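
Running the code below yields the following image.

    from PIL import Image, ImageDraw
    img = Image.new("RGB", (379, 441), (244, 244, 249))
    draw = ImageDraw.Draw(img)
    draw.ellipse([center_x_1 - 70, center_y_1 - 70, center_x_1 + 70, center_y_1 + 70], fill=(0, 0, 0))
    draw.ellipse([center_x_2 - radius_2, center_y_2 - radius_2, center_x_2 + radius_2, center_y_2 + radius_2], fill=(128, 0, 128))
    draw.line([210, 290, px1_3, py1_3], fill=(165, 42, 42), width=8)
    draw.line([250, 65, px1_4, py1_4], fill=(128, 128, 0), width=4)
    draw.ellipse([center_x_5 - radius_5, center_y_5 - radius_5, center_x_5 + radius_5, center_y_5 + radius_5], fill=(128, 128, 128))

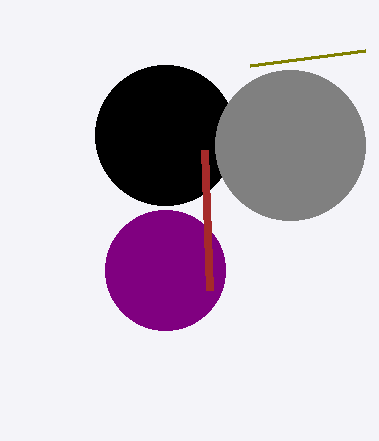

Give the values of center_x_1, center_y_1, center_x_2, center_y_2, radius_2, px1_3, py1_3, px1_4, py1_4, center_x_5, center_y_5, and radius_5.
center_x_1 = 165, center_y_1 = 135, center_x_2 = 165, center_y_2 = 270, radius_2 = 60, px1_3 = 205, py1_3 = 150, px1_4 = 365, py1_4 = 50, center_x_5 = 290, center_y_5 = 145, radius_5 = 75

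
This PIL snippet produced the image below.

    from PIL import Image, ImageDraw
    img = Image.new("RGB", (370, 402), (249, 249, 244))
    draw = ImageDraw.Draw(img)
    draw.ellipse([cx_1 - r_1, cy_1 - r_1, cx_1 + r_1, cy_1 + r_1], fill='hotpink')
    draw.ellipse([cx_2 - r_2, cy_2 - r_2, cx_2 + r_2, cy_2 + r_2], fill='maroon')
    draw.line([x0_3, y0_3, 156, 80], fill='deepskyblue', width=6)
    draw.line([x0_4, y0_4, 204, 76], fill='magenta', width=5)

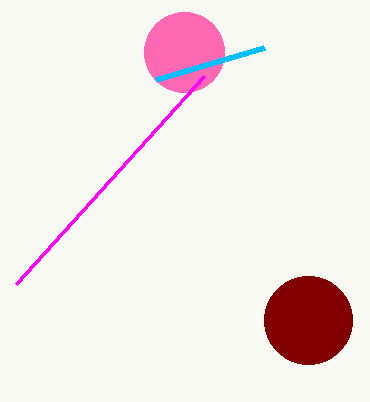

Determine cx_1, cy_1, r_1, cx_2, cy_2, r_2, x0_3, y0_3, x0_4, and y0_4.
cx_1 = 184; cy_1 = 52; r_1 = 40; cx_2 = 308; cy_2 = 320; r_2 = 44; x0_3 = 264; y0_3 = 48; x0_4 = 16; y0_4 = 284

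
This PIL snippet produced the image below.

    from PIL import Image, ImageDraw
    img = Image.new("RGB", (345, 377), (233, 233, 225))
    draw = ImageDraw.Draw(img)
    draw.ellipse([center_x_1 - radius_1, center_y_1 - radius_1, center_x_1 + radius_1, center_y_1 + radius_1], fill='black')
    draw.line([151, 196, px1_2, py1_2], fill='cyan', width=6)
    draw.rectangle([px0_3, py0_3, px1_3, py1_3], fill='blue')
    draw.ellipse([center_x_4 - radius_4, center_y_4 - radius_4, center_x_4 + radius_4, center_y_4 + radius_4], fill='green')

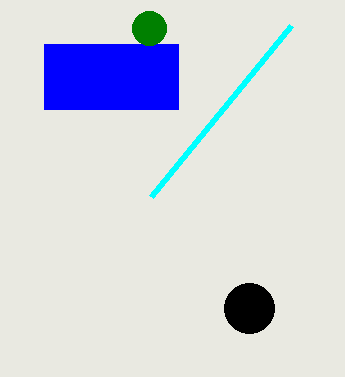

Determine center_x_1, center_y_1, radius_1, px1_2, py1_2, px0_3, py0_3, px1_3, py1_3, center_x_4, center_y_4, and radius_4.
center_x_1 = 249
center_y_1 = 308
radius_1 = 25
px1_2 = 291
py1_2 = 25
px0_3 = 44
py0_3 = 44
px1_3 = 178
py1_3 = 109
center_x_4 = 149
center_y_4 = 28
radius_4 = 17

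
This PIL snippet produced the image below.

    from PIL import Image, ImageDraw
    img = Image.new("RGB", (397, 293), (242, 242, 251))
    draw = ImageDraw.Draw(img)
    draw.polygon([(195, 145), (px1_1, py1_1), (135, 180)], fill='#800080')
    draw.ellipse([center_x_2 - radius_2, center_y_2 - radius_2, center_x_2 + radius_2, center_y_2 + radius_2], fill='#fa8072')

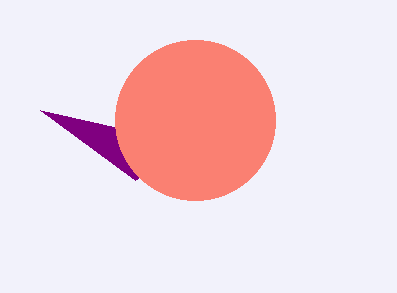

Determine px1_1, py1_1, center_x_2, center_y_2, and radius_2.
px1_1 = 40
py1_1 = 110
center_x_2 = 195
center_y_2 = 120
radius_2 = 80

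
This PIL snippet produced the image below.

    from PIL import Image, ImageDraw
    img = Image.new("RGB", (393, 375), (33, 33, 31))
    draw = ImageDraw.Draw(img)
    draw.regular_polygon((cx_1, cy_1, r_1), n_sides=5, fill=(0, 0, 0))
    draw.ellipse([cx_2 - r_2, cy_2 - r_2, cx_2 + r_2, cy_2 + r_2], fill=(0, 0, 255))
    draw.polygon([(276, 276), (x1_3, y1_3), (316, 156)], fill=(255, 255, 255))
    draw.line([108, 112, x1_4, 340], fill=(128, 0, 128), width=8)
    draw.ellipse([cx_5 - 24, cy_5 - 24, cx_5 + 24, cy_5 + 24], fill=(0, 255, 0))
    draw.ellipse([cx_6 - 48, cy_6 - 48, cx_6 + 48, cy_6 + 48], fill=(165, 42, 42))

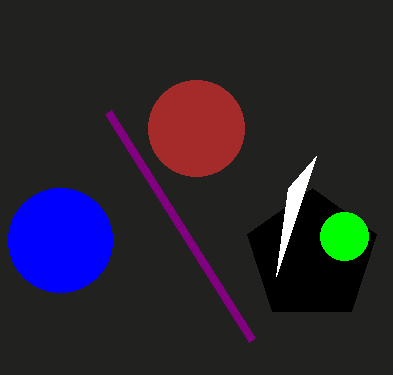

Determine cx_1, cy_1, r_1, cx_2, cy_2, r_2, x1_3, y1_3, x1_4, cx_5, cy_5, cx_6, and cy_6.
cx_1 = 312; cy_1 = 256; r_1 = 68; cx_2 = 60; cy_2 = 240; r_2 = 52; x1_3 = 288; y1_3 = 188; x1_4 = 252; cx_5 = 344; cy_5 = 236; cx_6 = 196; cy_6 = 128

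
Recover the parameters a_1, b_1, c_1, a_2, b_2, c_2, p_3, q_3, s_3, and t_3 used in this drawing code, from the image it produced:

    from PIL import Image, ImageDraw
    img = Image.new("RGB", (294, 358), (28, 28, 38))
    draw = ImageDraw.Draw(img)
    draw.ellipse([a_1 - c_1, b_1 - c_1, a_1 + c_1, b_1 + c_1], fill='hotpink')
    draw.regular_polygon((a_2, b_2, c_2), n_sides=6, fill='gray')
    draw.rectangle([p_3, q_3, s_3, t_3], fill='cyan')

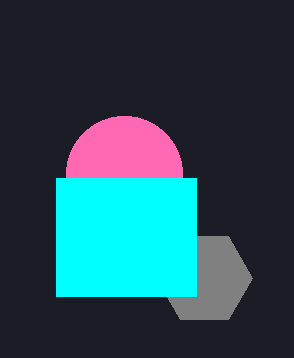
a_1 = 124, b_1 = 174, c_1 = 58, a_2 = 204, b_2 = 278, c_2 = 48, p_3 = 56, q_3 = 178, s_3 = 196, t_3 = 296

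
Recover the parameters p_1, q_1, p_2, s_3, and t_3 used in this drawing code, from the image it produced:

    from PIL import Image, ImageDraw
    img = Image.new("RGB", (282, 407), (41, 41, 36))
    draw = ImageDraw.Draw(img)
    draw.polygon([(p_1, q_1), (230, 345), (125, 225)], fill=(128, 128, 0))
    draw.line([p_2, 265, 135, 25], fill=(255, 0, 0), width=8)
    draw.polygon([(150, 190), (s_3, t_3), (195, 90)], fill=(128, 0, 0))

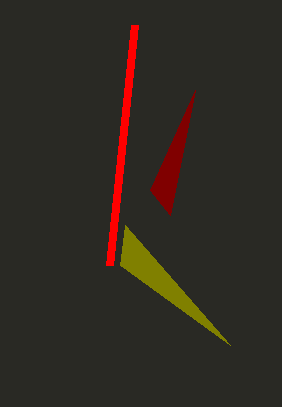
p_1 = 120; q_1 = 265; p_2 = 110; s_3 = 170; t_3 = 215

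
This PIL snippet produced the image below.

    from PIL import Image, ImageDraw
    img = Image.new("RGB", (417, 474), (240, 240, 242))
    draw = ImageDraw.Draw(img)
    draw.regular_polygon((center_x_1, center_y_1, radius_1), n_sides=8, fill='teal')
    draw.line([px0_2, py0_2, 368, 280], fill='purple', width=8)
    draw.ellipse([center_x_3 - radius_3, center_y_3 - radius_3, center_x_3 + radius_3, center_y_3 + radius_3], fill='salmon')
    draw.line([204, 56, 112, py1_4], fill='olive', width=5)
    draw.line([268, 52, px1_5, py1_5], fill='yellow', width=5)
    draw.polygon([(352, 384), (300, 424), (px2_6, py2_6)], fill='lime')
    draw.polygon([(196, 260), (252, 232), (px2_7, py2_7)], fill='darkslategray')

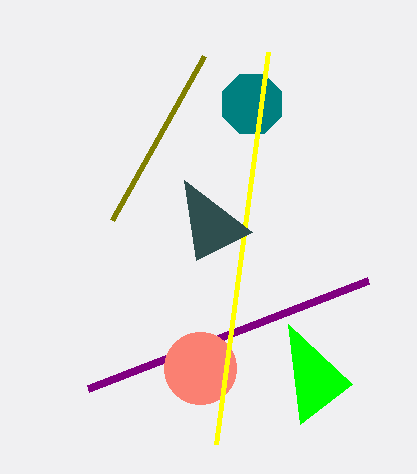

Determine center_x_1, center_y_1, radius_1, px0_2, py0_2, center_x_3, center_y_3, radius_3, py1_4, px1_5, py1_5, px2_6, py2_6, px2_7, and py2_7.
center_x_1 = 252
center_y_1 = 104
radius_1 = 32
px0_2 = 88
py0_2 = 388
center_x_3 = 200
center_y_3 = 368
radius_3 = 36
py1_4 = 220
px1_5 = 216
py1_5 = 444
px2_6 = 288
py2_6 = 324
px2_7 = 184
py2_7 = 180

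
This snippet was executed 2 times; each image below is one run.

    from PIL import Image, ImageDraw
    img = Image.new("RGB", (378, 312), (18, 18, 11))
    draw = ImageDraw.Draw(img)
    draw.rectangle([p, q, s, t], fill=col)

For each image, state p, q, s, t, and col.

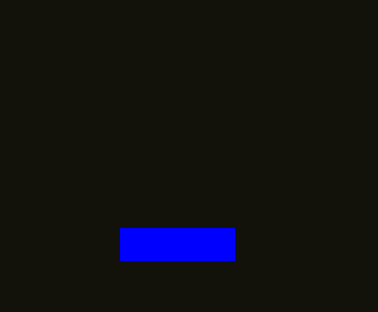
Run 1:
p = 120; q = 228; s = 234; t = 260; col = 'blue'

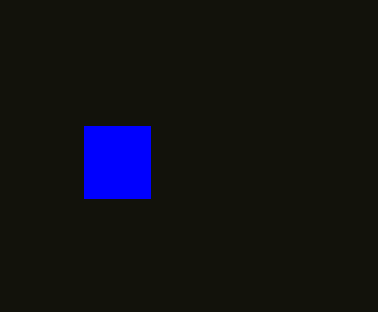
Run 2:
p = 84
q = 126
s = 150
t = 198
col = 'blue'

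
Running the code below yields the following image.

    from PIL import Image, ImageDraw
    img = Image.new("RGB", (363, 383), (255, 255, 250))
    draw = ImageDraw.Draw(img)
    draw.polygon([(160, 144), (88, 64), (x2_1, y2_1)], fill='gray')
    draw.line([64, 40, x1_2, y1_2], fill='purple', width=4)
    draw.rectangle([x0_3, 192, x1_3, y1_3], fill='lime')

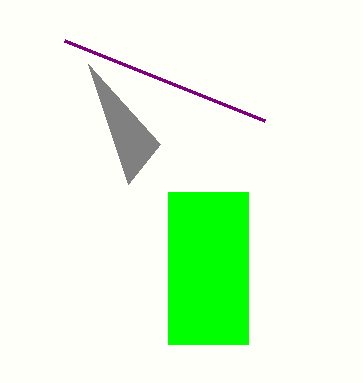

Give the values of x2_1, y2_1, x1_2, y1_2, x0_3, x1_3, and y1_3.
x2_1 = 128
y2_1 = 184
x1_2 = 264
y1_2 = 120
x0_3 = 168
x1_3 = 248
y1_3 = 344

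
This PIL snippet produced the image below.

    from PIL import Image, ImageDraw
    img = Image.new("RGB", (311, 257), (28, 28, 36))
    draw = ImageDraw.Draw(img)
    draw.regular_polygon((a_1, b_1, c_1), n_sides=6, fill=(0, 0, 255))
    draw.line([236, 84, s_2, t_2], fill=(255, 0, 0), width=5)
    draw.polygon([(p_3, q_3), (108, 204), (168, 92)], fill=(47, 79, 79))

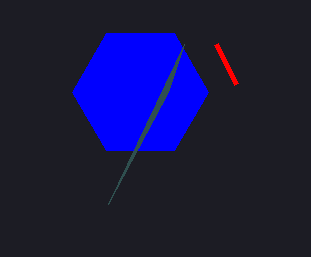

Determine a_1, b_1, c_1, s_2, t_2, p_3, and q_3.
a_1 = 140, b_1 = 92, c_1 = 68, s_2 = 216, t_2 = 44, p_3 = 184, q_3 = 44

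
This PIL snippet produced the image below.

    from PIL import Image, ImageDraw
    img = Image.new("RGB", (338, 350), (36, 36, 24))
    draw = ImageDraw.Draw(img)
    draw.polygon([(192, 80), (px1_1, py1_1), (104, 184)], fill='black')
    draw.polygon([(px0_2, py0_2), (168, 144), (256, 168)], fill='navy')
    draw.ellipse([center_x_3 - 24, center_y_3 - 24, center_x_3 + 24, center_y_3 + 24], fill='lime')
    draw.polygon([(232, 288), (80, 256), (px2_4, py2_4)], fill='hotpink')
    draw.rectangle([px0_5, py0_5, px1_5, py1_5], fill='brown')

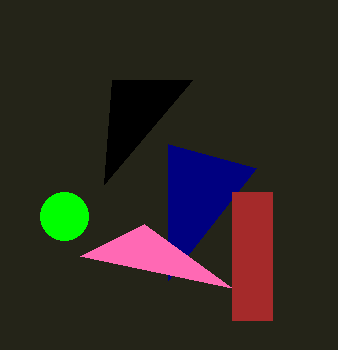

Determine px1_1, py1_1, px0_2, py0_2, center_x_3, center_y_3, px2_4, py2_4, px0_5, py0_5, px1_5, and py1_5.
px1_1 = 112; py1_1 = 80; px0_2 = 168; py0_2 = 280; center_x_3 = 64; center_y_3 = 216; px2_4 = 144; py2_4 = 224; px0_5 = 232; py0_5 = 192; px1_5 = 272; py1_5 = 320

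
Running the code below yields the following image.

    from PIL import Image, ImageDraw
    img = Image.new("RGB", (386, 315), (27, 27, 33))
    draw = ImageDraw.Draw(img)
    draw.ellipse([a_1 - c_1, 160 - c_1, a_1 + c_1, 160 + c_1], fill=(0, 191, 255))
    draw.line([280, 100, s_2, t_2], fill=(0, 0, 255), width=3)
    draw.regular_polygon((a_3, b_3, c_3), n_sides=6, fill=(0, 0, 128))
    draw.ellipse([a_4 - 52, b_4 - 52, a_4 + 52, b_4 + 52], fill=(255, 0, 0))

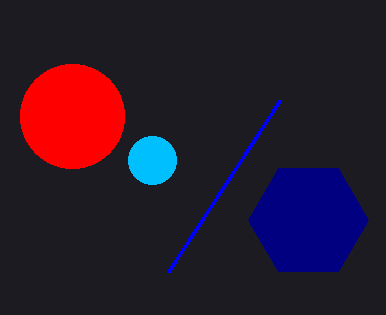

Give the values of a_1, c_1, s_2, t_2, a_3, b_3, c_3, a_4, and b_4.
a_1 = 152
c_1 = 24
s_2 = 168
t_2 = 272
a_3 = 308
b_3 = 220
c_3 = 60
a_4 = 72
b_4 = 116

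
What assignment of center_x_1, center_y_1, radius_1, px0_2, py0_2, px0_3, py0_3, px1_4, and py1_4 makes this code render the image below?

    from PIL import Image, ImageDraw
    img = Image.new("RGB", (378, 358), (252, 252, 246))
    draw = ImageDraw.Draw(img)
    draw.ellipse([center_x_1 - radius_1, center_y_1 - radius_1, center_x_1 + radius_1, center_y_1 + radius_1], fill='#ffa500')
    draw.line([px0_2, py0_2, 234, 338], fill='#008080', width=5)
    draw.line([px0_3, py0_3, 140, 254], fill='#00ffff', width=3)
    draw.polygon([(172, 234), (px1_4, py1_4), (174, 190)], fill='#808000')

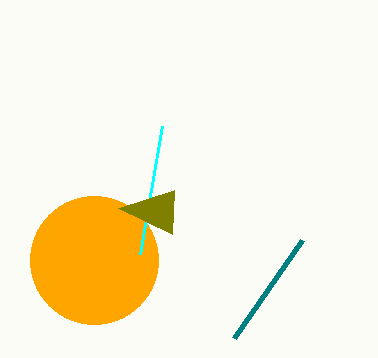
center_x_1 = 94; center_y_1 = 260; radius_1 = 64; px0_2 = 302; py0_2 = 240; px0_3 = 162; py0_3 = 126; px1_4 = 118; py1_4 = 208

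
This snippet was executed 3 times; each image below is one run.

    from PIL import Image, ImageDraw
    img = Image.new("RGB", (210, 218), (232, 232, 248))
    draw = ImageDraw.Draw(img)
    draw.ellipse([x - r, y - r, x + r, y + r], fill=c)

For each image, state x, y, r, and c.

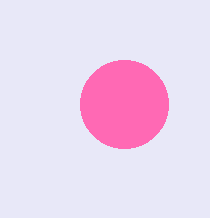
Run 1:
x = 124; y = 104; r = 44; c = 'hotpink'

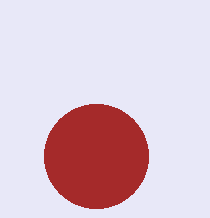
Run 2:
x = 96; y = 156; r = 52; c = 'brown'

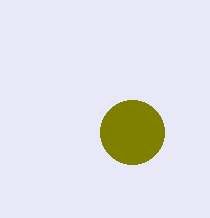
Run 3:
x = 132; y = 132; r = 32; c = 'olive'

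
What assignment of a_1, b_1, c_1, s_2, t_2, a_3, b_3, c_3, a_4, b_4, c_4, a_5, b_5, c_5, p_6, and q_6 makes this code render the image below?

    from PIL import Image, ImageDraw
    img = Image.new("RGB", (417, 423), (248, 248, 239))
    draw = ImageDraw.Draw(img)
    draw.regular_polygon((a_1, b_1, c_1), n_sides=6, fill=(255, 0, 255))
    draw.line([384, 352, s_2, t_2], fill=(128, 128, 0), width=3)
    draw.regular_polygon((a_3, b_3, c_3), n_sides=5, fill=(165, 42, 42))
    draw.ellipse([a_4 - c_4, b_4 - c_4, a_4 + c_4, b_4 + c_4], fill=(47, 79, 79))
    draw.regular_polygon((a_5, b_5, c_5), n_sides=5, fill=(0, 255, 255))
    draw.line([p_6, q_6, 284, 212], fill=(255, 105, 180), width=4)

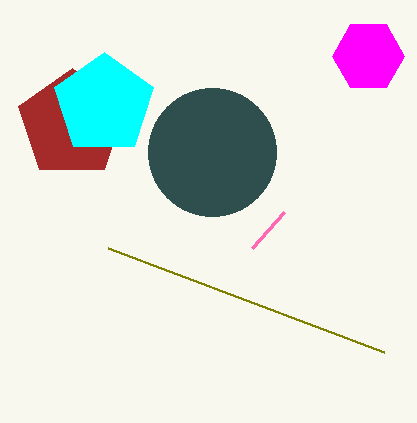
a_1 = 368; b_1 = 56; c_1 = 36; s_2 = 108; t_2 = 248; a_3 = 72; b_3 = 124; c_3 = 56; a_4 = 212; b_4 = 152; c_4 = 64; a_5 = 104; b_5 = 104; c_5 = 52; p_6 = 252; q_6 = 248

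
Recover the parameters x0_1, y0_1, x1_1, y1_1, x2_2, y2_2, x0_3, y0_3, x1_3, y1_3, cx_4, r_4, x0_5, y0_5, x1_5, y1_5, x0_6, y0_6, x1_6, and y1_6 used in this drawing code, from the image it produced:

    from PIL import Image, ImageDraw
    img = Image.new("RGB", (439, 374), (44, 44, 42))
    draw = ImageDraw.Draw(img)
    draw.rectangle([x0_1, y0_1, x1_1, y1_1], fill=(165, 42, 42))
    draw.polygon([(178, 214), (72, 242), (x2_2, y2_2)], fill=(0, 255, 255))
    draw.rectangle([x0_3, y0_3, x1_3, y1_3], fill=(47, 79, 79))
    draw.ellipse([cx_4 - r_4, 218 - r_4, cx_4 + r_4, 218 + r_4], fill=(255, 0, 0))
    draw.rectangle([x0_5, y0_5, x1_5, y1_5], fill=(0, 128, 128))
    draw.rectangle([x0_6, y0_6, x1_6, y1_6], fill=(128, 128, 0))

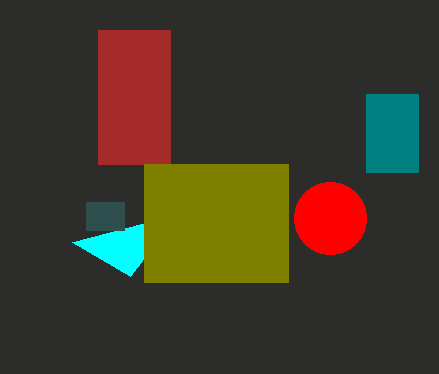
x0_1 = 98, y0_1 = 30, x1_1 = 170, y1_1 = 164, x2_2 = 130, y2_2 = 276, x0_3 = 86, y0_3 = 202, x1_3 = 124, y1_3 = 230, cx_4 = 330, r_4 = 36, x0_5 = 366, y0_5 = 94, x1_5 = 418, y1_5 = 172, x0_6 = 144, y0_6 = 164, x1_6 = 288, y1_6 = 282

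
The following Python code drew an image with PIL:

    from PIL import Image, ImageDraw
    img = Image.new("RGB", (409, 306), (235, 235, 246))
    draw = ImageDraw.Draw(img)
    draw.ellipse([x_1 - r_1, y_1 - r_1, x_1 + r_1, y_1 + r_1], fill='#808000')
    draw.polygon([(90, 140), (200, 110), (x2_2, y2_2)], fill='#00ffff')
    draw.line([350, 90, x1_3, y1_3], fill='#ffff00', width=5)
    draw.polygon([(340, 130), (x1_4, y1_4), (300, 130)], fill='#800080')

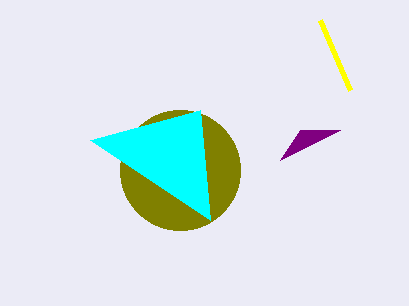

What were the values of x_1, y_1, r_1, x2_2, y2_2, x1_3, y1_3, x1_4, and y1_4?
x_1 = 180
y_1 = 170
r_1 = 60
x2_2 = 210
y2_2 = 220
x1_3 = 320
y1_3 = 20
x1_4 = 280
y1_4 = 160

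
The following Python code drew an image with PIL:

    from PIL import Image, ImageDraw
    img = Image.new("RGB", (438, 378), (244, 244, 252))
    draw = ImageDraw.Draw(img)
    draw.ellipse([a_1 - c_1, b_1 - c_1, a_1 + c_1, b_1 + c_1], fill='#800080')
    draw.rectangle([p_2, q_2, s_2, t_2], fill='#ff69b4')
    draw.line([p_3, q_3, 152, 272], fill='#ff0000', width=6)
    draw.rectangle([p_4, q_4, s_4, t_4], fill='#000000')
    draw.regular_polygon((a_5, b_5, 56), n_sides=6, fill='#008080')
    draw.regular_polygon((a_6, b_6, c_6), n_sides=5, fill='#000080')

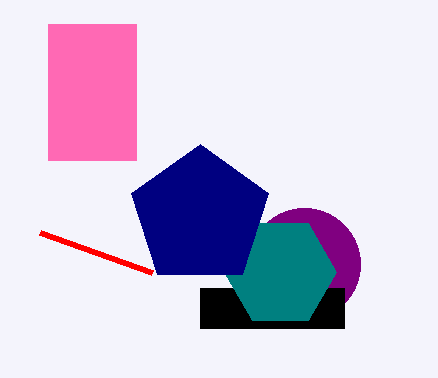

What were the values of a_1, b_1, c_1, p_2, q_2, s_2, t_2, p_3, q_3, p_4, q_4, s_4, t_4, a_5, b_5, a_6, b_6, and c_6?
a_1 = 304
b_1 = 264
c_1 = 56
p_2 = 48
q_2 = 24
s_2 = 136
t_2 = 160
p_3 = 40
q_3 = 232
p_4 = 200
q_4 = 288
s_4 = 344
t_4 = 328
a_5 = 280
b_5 = 272
a_6 = 200
b_6 = 216
c_6 = 72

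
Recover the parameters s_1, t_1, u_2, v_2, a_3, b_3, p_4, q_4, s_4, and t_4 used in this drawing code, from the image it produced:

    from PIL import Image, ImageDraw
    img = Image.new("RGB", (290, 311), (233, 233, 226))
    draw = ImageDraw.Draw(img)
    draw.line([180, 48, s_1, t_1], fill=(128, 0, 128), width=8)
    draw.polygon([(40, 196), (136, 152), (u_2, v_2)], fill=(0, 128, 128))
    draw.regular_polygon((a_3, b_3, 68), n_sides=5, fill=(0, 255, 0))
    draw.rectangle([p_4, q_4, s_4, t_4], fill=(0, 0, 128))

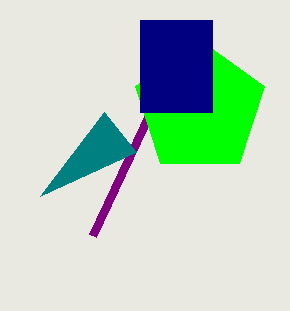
s_1 = 92, t_1 = 236, u_2 = 104, v_2 = 112, a_3 = 200, b_3 = 108, p_4 = 140, q_4 = 20, s_4 = 212, t_4 = 112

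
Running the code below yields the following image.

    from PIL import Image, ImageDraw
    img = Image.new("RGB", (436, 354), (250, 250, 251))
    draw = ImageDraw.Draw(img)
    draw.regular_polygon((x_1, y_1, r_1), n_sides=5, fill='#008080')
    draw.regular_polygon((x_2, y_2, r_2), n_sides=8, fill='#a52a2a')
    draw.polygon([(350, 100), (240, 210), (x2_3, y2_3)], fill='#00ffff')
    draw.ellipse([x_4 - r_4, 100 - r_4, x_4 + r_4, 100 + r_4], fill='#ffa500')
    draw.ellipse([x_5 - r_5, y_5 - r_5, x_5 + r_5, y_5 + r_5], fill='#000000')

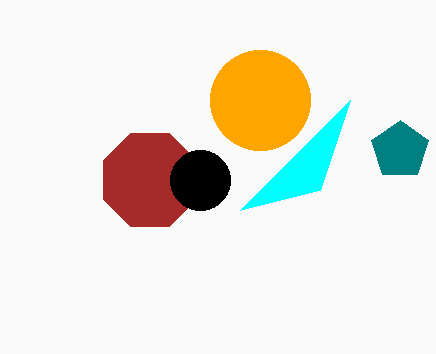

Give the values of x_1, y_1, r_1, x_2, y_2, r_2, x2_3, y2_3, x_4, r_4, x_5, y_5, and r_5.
x_1 = 400, y_1 = 150, r_1 = 30, x_2 = 150, y_2 = 180, r_2 = 50, x2_3 = 320, y2_3 = 190, x_4 = 260, r_4 = 50, x_5 = 200, y_5 = 180, r_5 = 30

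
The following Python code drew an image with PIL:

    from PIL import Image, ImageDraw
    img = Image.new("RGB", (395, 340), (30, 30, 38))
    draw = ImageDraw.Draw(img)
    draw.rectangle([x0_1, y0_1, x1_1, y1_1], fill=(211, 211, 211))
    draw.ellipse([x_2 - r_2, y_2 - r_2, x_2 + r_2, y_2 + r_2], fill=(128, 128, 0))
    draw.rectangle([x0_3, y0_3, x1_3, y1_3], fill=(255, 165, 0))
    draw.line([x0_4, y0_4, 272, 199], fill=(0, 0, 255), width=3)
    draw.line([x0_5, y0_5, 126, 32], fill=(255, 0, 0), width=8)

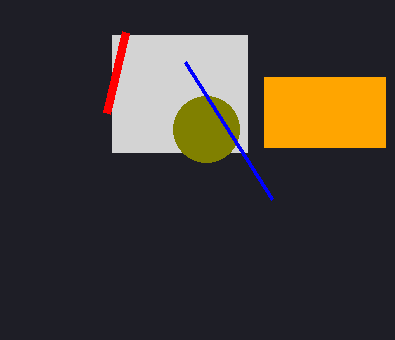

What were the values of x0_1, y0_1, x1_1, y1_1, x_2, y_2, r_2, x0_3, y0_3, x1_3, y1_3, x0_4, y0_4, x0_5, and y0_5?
x0_1 = 112; y0_1 = 35; x1_1 = 247; y1_1 = 152; x_2 = 206; y_2 = 129; r_2 = 33; x0_3 = 264; y0_3 = 77; x1_3 = 385; y1_3 = 147; x0_4 = 185; y0_4 = 62; x0_5 = 107; y0_5 = 113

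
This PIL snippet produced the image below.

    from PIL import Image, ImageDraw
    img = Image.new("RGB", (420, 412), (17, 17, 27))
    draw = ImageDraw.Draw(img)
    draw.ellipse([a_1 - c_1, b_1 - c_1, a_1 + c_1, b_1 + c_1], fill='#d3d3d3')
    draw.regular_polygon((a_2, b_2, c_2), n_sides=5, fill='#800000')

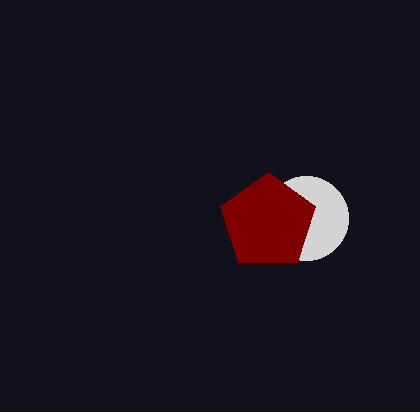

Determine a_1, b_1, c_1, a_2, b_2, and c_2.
a_1 = 306, b_1 = 218, c_1 = 42, a_2 = 268, b_2 = 222, c_2 = 50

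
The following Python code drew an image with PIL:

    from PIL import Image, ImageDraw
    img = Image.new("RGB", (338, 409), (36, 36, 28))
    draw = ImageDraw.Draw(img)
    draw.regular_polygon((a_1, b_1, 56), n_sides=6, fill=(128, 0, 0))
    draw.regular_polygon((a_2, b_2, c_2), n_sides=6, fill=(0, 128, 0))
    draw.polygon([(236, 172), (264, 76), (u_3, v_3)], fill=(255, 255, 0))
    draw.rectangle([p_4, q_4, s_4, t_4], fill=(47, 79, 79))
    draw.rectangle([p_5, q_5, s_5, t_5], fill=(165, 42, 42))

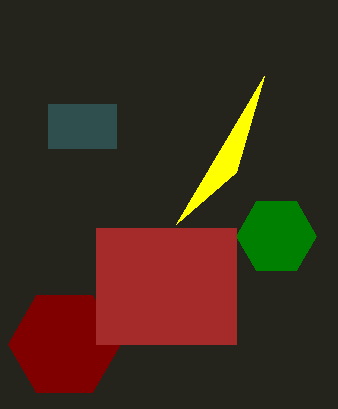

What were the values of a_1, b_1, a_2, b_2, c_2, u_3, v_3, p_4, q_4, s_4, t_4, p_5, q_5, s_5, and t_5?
a_1 = 64; b_1 = 344; a_2 = 276; b_2 = 236; c_2 = 40; u_3 = 176; v_3 = 224; p_4 = 48; q_4 = 104; s_4 = 116; t_4 = 148; p_5 = 96; q_5 = 228; s_5 = 236; t_5 = 344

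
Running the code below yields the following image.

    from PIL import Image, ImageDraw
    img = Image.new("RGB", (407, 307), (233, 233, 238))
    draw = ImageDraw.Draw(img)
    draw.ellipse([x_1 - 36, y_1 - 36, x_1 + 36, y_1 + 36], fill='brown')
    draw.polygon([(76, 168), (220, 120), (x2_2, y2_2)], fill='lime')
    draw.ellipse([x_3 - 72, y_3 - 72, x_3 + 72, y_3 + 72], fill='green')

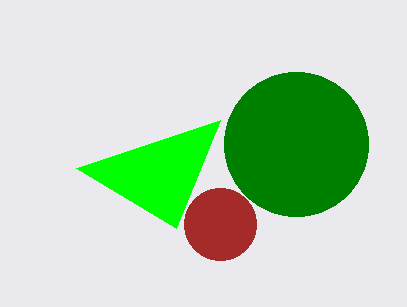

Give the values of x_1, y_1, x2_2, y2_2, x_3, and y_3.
x_1 = 220, y_1 = 224, x2_2 = 176, y2_2 = 228, x_3 = 296, y_3 = 144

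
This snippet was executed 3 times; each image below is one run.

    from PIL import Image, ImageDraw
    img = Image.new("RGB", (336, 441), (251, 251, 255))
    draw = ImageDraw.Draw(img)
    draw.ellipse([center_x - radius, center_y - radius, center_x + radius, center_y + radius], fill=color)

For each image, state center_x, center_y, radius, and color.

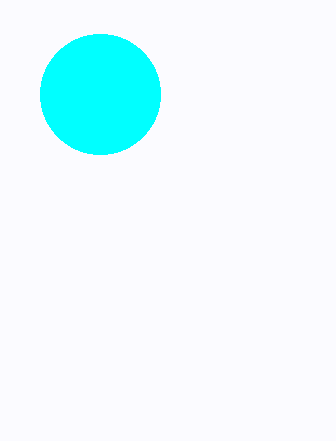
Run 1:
center_x = 100
center_y = 94
radius = 60
color = 'cyan'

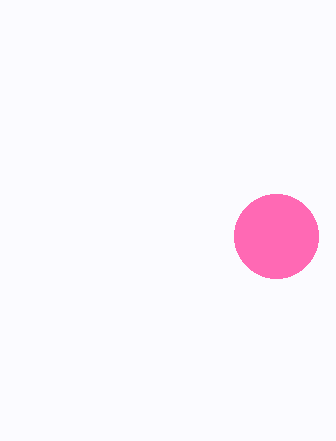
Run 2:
center_x = 276, center_y = 236, radius = 42, color = 'hotpink'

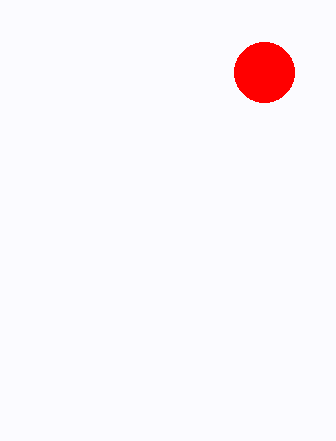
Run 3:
center_x = 264
center_y = 72
radius = 30
color = 'red'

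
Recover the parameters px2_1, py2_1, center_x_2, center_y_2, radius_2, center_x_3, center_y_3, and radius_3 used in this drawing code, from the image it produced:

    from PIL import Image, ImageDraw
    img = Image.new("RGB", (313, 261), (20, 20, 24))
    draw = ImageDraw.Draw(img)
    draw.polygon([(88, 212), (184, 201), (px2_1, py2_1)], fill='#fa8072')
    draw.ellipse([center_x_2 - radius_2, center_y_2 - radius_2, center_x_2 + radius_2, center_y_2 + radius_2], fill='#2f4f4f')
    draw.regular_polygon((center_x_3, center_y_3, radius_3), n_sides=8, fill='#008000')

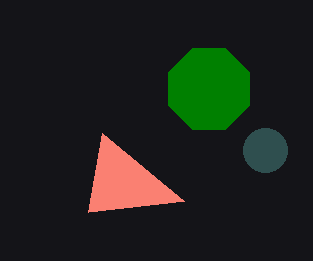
px2_1 = 102; py2_1 = 133; center_x_2 = 265; center_y_2 = 150; radius_2 = 22; center_x_3 = 209; center_y_3 = 89; radius_3 = 44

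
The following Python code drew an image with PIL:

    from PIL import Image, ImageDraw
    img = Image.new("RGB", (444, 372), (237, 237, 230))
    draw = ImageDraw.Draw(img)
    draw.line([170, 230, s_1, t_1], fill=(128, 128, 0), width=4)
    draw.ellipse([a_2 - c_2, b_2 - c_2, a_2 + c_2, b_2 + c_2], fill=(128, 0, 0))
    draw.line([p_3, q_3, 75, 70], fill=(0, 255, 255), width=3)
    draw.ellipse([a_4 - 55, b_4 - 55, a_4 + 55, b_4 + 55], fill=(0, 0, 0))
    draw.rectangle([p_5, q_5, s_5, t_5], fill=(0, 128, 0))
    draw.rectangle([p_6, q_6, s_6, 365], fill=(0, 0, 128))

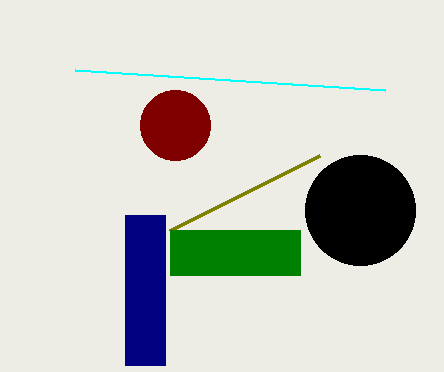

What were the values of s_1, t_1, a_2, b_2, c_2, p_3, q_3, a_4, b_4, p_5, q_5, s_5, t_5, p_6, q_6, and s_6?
s_1 = 320, t_1 = 155, a_2 = 175, b_2 = 125, c_2 = 35, p_3 = 385, q_3 = 90, a_4 = 360, b_4 = 210, p_5 = 170, q_5 = 230, s_5 = 300, t_5 = 275, p_6 = 125, q_6 = 215, s_6 = 165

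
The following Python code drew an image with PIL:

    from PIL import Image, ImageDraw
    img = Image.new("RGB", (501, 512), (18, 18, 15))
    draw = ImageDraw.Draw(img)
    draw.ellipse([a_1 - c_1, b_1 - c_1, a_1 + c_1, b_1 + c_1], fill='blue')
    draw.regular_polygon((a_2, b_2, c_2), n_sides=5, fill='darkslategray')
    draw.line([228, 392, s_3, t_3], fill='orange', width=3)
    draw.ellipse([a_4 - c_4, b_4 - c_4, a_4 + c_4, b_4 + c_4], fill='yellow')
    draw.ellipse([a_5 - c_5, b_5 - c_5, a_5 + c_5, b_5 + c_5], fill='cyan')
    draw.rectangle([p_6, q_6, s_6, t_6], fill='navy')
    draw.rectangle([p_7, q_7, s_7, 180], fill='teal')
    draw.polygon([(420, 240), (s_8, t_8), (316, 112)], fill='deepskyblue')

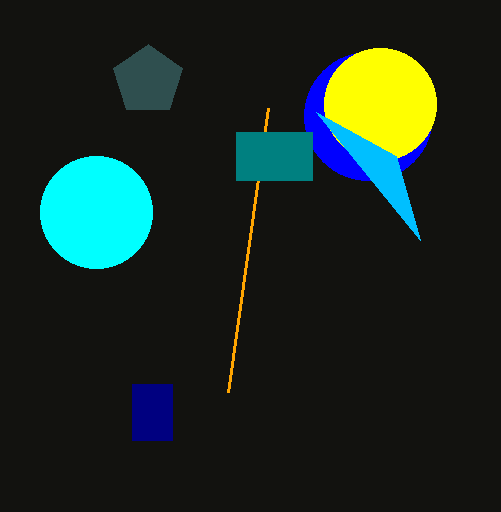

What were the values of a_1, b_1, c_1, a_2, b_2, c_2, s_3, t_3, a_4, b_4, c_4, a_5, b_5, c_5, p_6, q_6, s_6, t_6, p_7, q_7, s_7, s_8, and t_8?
a_1 = 368; b_1 = 116; c_1 = 64; a_2 = 148; b_2 = 80; c_2 = 36; s_3 = 268; t_3 = 108; a_4 = 380; b_4 = 104; c_4 = 56; a_5 = 96; b_5 = 212; c_5 = 56; p_6 = 132; q_6 = 384; s_6 = 172; t_6 = 440; p_7 = 236; q_7 = 132; s_7 = 312; s_8 = 396; t_8 = 156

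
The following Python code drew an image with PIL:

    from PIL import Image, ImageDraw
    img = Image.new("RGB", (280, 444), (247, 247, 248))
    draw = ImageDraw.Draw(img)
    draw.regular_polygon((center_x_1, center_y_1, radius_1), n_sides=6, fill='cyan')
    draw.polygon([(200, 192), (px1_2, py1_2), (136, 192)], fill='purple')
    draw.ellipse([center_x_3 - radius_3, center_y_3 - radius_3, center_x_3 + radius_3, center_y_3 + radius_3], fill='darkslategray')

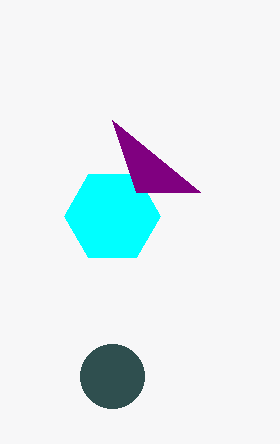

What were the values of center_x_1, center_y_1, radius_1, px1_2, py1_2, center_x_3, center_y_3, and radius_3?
center_x_1 = 112
center_y_1 = 216
radius_1 = 48
px1_2 = 112
py1_2 = 120
center_x_3 = 112
center_y_3 = 376
radius_3 = 32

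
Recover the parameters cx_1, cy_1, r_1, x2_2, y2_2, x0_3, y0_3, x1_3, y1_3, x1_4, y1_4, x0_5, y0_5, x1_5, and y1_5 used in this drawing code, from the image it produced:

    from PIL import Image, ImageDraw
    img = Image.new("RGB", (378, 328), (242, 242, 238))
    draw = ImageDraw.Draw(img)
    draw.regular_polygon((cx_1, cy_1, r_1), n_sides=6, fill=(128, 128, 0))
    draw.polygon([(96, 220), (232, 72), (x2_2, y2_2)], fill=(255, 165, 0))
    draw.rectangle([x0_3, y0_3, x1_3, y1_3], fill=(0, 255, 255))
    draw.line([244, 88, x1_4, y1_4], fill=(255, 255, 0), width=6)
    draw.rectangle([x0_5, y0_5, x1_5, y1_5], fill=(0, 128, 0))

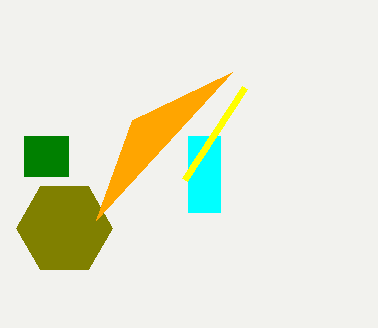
cx_1 = 64
cy_1 = 228
r_1 = 48
x2_2 = 132
y2_2 = 120
x0_3 = 188
y0_3 = 136
x1_3 = 220
y1_3 = 212
x1_4 = 184
y1_4 = 180
x0_5 = 24
y0_5 = 136
x1_5 = 68
y1_5 = 176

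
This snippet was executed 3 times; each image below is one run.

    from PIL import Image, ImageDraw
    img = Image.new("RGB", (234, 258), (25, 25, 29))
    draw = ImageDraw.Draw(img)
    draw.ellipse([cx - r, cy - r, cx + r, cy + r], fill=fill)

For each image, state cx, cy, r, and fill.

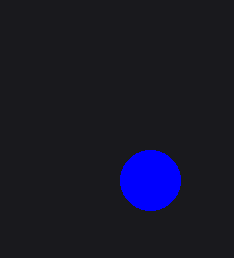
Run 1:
cx = 150
cy = 180
r = 30
fill = 'blue'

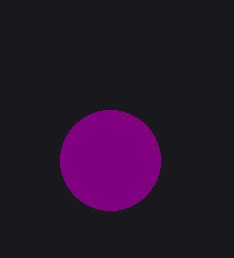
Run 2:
cx = 110
cy = 160
r = 50
fill = 'purple'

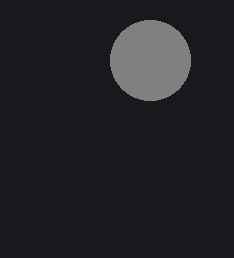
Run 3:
cx = 150; cy = 60; r = 40; fill = 'gray'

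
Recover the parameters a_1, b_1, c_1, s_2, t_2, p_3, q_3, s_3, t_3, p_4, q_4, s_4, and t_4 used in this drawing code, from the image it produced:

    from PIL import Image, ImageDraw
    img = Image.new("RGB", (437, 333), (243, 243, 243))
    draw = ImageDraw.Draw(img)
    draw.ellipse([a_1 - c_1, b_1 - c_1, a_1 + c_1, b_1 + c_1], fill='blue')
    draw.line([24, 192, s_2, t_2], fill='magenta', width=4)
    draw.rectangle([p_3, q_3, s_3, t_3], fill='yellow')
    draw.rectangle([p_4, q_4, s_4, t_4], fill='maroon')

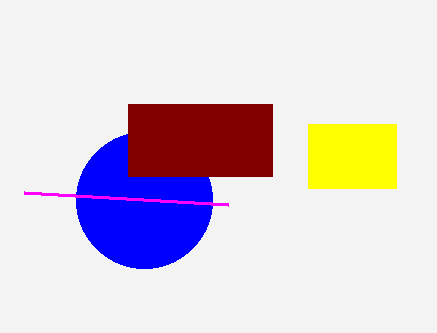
a_1 = 144, b_1 = 200, c_1 = 68, s_2 = 228, t_2 = 204, p_3 = 308, q_3 = 124, s_3 = 396, t_3 = 188, p_4 = 128, q_4 = 104, s_4 = 272, t_4 = 176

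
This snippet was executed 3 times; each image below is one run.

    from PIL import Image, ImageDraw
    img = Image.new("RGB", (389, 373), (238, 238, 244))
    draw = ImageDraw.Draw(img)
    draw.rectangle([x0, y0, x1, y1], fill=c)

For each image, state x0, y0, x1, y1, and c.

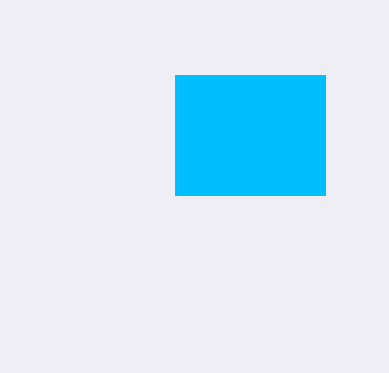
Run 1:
x0 = 175
y0 = 75
x1 = 325
y1 = 195
c = 'deepskyblue'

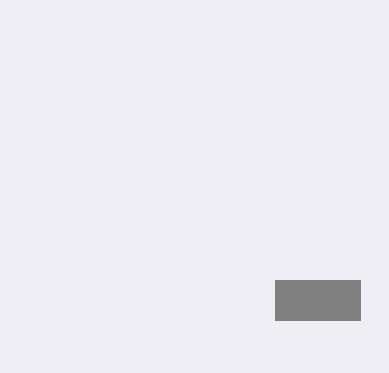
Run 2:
x0 = 275, y0 = 280, x1 = 360, y1 = 320, c = 'gray'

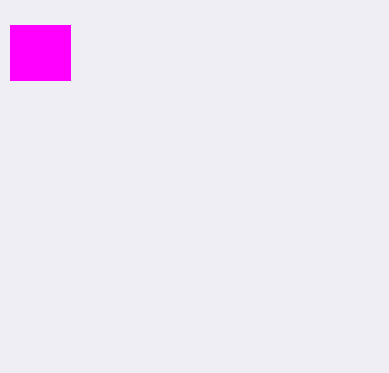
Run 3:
x0 = 10, y0 = 25, x1 = 70, y1 = 80, c = 'magenta'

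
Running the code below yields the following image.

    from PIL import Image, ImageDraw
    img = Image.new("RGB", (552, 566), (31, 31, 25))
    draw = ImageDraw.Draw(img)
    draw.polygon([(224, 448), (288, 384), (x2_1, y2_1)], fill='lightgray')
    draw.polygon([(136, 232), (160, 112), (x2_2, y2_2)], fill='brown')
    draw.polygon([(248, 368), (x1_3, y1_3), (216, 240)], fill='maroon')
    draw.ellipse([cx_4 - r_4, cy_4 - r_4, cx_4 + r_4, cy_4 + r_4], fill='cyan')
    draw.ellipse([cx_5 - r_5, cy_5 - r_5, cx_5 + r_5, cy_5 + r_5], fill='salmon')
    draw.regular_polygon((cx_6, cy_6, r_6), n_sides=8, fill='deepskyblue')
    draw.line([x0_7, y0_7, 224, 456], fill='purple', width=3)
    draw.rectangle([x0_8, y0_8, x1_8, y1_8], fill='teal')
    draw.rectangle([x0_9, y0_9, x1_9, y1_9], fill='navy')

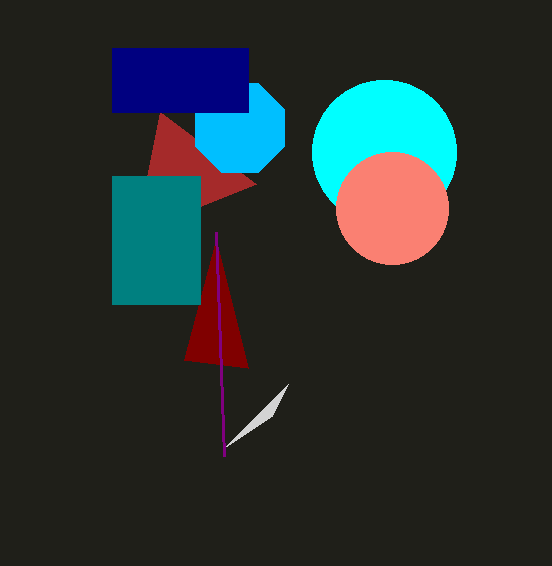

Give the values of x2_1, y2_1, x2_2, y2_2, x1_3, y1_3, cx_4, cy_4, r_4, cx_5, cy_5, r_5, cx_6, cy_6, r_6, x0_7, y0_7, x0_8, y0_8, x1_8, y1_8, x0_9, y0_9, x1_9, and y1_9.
x2_1 = 272, y2_1 = 416, x2_2 = 256, y2_2 = 184, x1_3 = 184, y1_3 = 360, cx_4 = 384, cy_4 = 152, r_4 = 72, cx_5 = 392, cy_5 = 208, r_5 = 56, cx_6 = 240, cy_6 = 128, r_6 = 48, x0_7 = 216, y0_7 = 232, x0_8 = 112, y0_8 = 176, x1_8 = 200, y1_8 = 304, x0_9 = 112, y0_9 = 48, x1_9 = 248, y1_9 = 112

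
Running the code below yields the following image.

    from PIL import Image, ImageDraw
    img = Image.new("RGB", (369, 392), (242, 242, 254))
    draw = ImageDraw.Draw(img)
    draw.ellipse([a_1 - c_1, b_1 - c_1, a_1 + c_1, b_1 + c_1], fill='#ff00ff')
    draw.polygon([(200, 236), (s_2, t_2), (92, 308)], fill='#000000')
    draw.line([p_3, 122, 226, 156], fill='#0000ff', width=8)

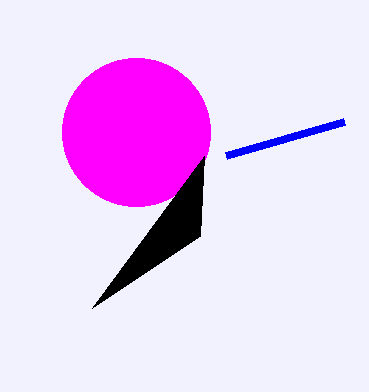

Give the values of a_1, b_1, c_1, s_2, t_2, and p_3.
a_1 = 136
b_1 = 132
c_1 = 74
s_2 = 204
t_2 = 156
p_3 = 344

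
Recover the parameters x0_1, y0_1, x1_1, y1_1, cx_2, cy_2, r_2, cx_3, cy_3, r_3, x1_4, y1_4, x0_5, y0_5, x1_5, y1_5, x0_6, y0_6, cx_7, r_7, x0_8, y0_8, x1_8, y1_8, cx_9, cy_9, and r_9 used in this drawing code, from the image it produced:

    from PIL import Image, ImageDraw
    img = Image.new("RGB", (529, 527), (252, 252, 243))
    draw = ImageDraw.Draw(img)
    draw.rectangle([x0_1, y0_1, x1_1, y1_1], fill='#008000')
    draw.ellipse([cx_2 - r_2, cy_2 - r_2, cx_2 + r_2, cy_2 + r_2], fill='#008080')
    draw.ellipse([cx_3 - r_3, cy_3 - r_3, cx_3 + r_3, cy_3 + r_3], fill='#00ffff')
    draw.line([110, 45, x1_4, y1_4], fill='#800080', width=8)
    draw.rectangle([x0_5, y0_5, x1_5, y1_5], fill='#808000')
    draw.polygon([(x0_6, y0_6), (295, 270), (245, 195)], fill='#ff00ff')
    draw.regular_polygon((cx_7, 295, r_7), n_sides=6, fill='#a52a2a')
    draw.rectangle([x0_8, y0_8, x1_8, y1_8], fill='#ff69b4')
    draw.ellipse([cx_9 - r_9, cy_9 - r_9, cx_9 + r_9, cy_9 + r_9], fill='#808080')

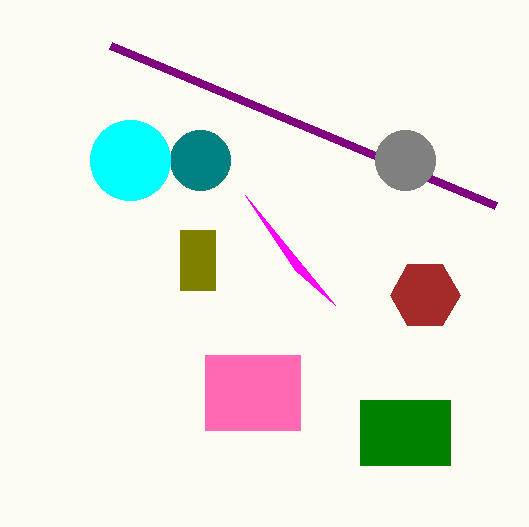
x0_1 = 360; y0_1 = 400; x1_1 = 450; y1_1 = 465; cx_2 = 200; cy_2 = 160; r_2 = 30; cx_3 = 130; cy_3 = 160; r_3 = 40; x1_4 = 495; y1_4 = 205; x0_5 = 180; y0_5 = 230; x1_5 = 215; y1_5 = 290; x0_6 = 335; y0_6 = 305; cx_7 = 425; r_7 = 35; x0_8 = 205; y0_8 = 355; x1_8 = 300; y1_8 = 430; cx_9 = 405; cy_9 = 160; r_9 = 30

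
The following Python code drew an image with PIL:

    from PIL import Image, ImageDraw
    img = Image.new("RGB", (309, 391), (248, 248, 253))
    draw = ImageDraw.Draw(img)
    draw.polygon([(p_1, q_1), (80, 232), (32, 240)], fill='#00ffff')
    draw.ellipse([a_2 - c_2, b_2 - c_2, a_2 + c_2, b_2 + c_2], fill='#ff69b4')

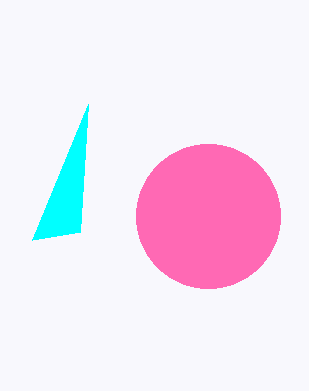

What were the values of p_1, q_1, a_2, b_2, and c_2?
p_1 = 88
q_1 = 104
a_2 = 208
b_2 = 216
c_2 = 72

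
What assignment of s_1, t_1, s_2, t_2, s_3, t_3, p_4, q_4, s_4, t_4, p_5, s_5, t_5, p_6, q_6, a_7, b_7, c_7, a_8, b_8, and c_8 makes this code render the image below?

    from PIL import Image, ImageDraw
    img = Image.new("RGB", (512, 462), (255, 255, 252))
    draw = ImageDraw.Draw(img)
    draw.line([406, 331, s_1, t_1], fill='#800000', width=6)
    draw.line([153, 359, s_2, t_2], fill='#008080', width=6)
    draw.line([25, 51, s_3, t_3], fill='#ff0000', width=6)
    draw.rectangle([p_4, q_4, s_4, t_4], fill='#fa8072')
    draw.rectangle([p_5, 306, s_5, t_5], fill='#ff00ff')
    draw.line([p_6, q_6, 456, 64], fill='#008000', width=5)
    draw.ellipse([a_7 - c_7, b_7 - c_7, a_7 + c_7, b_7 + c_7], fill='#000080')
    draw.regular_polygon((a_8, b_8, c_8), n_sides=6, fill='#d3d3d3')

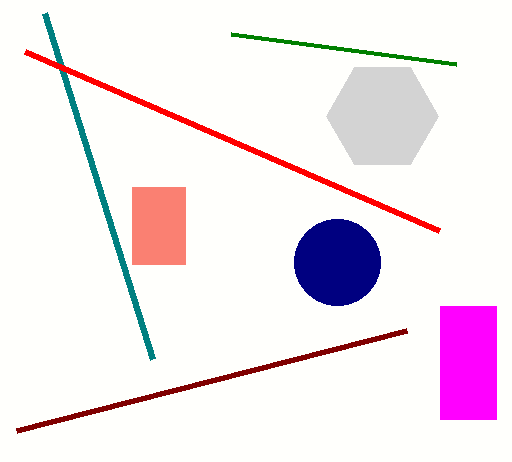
s_1 = 16
t_1 = 431
s_2 = 45
t_2 = 13
s_3 = 439
t_3 = 230
p_4 = 132
q_4 = 187
s_4 = 185
t_4 = 264
p_5 = 440
s_5 = 496
t_5 = 419
p_6 = 231
q_6 = 34
a_7 = 337
b_7 = 262
c_7 = 43
a_8 = 382
b_8 = 116
c_8 = 56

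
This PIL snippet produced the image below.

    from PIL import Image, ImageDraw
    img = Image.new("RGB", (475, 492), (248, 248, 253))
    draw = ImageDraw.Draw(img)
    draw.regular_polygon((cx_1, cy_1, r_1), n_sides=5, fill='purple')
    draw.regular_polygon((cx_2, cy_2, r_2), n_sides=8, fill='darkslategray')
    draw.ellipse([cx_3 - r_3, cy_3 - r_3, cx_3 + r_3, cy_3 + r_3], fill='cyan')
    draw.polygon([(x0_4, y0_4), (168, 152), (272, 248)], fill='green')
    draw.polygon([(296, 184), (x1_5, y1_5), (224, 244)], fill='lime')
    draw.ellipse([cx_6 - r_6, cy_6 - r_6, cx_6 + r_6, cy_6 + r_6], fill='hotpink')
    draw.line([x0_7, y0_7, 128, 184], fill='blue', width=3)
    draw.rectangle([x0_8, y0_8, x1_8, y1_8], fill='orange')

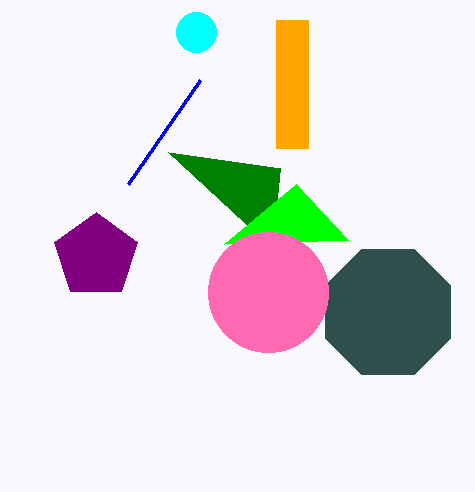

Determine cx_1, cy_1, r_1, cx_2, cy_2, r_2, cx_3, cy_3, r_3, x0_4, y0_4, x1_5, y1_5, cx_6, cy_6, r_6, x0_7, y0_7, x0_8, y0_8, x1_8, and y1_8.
cx_1 = 96
cy_1 = 256
r_1 = 44
cx_2 = 388
cy_2 = 312
r_2 = 68
cx_3 = 196
cy_3 = 32
r_3 = 20
x0_4 = 280
y0_4 = 168
x1_5 = 348
y1_5 = 240
cx_6 = 268
cy_6 = 292
r_6 = 60
x0_7 = 200
y0_7 = 80
x0_8 = 276
y0_8 = 20
x1_8 = 308
y1_8 = 148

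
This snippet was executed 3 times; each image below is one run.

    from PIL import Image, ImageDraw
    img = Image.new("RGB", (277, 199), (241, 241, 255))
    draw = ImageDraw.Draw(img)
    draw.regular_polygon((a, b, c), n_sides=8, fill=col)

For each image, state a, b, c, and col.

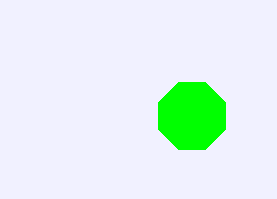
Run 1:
a = 192
b = 116
c = 36
col = 'lime'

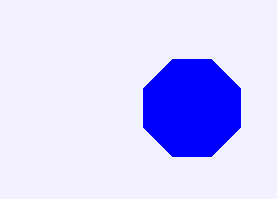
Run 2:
a = 192
b = 108
c = 52
col = 'blue'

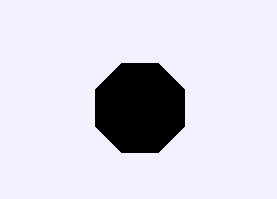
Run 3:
a = 140
b = 108
c = 48
col = 'black'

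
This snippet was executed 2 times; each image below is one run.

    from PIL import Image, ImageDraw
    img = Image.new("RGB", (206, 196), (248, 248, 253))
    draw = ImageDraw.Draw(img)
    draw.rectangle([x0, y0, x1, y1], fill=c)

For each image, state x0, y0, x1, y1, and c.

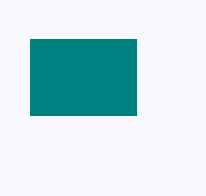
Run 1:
x0 = 30, y0 = 39, x1 = 136, y1 = 115, c = 'teal'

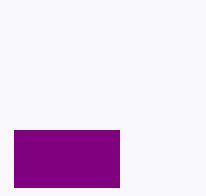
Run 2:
x0 = 14
y0 = 130
x1 = 119
y1 = 187
c = 'purple'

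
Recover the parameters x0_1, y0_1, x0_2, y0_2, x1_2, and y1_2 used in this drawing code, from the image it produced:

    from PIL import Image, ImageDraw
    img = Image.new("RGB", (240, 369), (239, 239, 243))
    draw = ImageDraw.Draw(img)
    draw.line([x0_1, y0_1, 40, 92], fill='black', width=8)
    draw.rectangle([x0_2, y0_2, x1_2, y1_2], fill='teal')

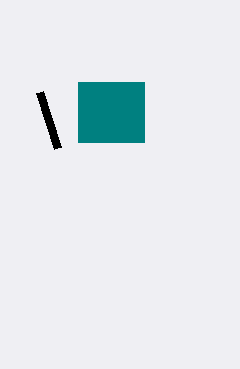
x0_1 = 58, y0_1 = 148, x0_2 = 78, y0_2 = 82, x1_2 = 144, y1_2 = 142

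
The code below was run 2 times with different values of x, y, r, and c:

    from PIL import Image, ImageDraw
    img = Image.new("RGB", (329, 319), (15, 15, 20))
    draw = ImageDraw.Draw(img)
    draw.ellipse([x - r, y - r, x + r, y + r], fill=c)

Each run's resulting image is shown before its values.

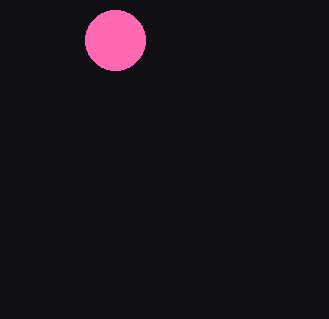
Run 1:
x = 115
y = 40
r = 30
c = 'hotpink'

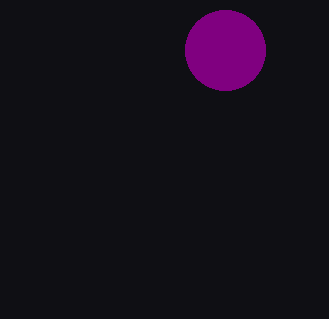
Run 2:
x = 225
y = 50
r = 40
c = 'purple'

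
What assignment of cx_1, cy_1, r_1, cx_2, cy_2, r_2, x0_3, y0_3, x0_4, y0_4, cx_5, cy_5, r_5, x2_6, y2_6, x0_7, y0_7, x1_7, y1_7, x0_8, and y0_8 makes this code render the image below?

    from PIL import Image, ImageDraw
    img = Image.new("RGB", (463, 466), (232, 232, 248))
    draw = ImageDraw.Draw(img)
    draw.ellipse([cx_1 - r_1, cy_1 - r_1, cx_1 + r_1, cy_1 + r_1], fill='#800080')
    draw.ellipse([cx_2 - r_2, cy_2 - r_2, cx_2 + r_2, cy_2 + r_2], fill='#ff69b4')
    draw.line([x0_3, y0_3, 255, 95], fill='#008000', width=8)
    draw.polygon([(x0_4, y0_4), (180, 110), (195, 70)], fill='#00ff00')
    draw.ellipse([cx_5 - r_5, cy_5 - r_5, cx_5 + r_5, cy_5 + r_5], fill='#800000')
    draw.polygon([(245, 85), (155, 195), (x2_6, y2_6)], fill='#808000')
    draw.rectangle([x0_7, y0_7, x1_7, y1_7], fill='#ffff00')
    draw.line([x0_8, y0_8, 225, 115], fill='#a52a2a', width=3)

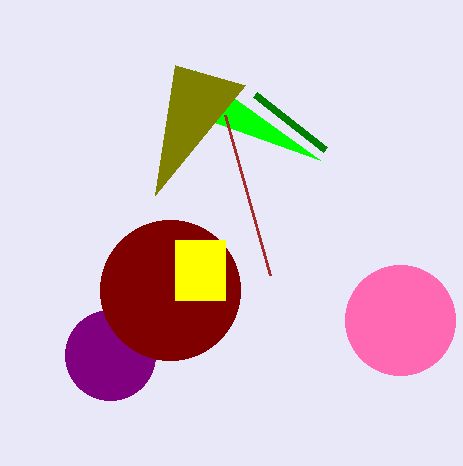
cx_1 = 110; cy_1 = 355; r_1 = 45; cx_2 = 400; cy_2 = 320; r_2 = 55; x0_3 = 325; y0_3 = 150; x0_4 = 320; y0_4 = 160; cx_5 = 170; cy_5 = 290; r_5 = 70; x2_6 = 175; y2_6 = 65; x0_7 = 175; y0_7 = 240; x1_7 = 225; y1_7 = 300; x0_8 = 270; y0_8 = 275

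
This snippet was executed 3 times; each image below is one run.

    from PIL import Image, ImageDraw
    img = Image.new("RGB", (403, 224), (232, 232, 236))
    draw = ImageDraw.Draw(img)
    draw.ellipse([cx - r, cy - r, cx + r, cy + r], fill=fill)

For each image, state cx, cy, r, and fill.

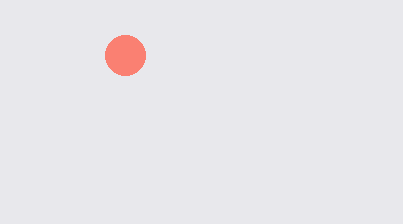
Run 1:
cx = 125; cy = 55; r = 20; fill = 'salmon'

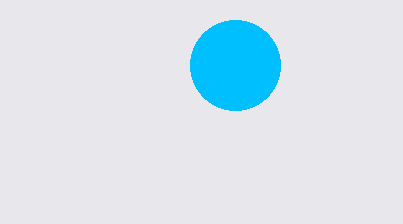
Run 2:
cx = 235, cy = 65, r = 45, fill = 'deepskyblue'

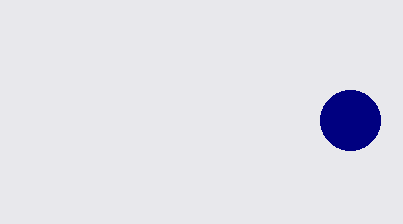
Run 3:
cx = 350; cy = 120; r = 30; fill = 'navy'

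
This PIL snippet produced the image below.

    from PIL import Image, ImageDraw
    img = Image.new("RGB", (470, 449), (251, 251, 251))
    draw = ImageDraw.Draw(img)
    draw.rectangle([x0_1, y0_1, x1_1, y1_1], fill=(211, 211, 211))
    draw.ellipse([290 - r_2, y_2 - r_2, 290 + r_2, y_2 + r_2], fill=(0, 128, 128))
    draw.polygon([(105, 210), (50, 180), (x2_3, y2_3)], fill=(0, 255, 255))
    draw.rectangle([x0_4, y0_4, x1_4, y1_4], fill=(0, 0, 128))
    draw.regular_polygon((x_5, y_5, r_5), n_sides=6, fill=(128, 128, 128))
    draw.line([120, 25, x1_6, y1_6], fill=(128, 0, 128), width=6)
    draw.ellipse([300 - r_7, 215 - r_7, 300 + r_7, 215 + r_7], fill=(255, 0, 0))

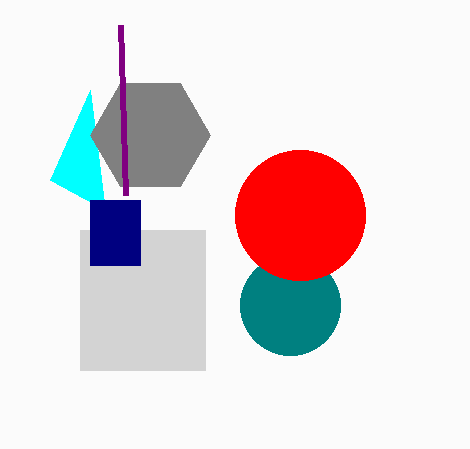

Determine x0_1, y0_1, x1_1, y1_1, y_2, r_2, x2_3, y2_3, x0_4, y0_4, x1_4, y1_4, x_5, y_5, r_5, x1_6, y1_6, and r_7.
x0_1 = 80
y0_1 = 230
x1_1 = 205
y1_1 = 370
y_2 = 305
r_2 = 50
x2_3 = 90
y2_3 = 90
x0_4 = 90
y0_4 = 200
x1_4 = 140
y1_4 = 265
x_5 = 150
y_5 = 135
r_5 = 60
x1_6 = 125
y1_6 = 195
r_7 = 65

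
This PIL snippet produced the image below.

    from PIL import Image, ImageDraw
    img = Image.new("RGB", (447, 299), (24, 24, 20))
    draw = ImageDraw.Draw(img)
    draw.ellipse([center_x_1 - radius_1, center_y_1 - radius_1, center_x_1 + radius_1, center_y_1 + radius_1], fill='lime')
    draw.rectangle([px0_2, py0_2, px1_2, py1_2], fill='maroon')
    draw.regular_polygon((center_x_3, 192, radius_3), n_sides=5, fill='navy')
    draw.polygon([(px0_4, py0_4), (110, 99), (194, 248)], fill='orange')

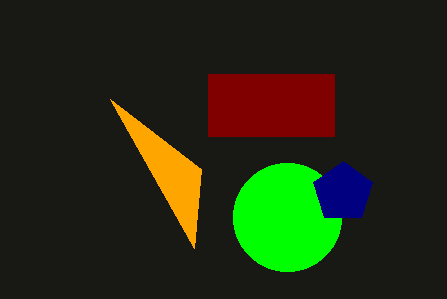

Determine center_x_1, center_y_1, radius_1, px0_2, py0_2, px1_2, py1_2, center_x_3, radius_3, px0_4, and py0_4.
center_x_1 = 287, center_y_1 = 217, radius_1 = 54, px0_2 = 208, py0_2 = 74, px1_2 = 334, py1_2 = 136, center_x_3 = 343, radius_3 = 31, px0_4 = 201, py0_4 = 169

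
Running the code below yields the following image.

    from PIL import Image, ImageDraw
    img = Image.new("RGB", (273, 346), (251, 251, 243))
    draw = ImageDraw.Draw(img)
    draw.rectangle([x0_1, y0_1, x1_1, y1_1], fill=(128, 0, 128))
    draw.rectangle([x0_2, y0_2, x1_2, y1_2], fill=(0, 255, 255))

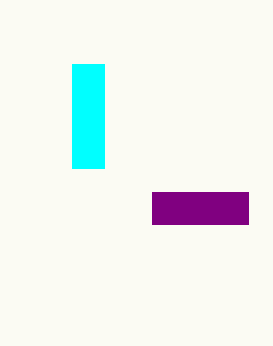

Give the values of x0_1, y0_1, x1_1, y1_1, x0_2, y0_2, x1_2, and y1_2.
x0_1 = 152; y0_1 = 192; x1_1 = 248; y1_1 = 224; x0_2 = 72; y0_2 = 64; x1_2 = 104; y1_2 = 168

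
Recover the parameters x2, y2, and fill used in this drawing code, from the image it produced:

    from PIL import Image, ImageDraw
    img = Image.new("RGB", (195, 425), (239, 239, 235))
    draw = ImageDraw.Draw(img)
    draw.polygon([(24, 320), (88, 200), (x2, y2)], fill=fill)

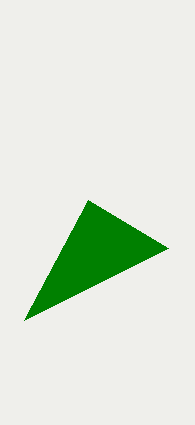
x2 = 168; y2 = 248; fill = 'green'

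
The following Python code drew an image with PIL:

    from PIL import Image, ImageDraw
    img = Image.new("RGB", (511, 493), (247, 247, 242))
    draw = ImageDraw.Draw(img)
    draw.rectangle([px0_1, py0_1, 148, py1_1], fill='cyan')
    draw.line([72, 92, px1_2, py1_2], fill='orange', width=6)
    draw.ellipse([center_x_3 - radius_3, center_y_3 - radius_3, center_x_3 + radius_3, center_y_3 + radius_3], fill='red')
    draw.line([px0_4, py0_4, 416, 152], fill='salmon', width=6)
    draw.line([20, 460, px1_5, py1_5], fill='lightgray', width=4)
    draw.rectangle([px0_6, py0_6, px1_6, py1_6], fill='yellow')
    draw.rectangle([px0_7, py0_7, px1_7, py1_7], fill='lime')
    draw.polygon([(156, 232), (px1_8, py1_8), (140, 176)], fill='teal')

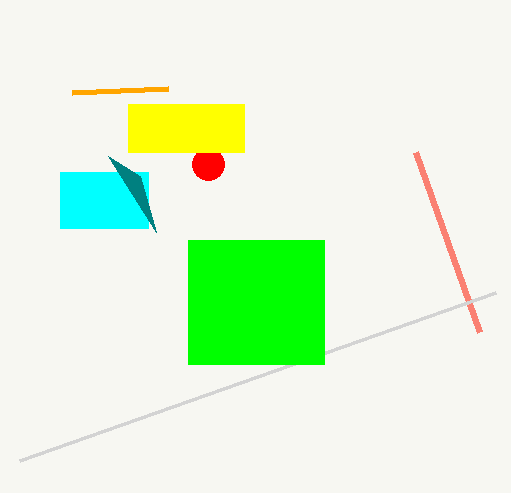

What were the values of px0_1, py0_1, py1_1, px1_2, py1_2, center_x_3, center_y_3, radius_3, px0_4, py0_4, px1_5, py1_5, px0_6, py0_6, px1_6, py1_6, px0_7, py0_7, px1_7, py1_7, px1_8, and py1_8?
px0_1 = 60
py0_1 = 172
py1_1 = 228
px1_2 = 168
py1_2 = 88
center_x_3 = 208
center_y_3 = 164
radius_3 = 16
px0_4 = 480
py0_4 = 332
px1_5 = 496
py1_5 = 292
px0_6 = 128
py0_6 = 104
px1_6 = 244
py1_6 = 152
px0_7 = 188
py0_7 = 240
px1_7 = 324
py1_7 = 364
px1_8 = 108
py1_8 = 156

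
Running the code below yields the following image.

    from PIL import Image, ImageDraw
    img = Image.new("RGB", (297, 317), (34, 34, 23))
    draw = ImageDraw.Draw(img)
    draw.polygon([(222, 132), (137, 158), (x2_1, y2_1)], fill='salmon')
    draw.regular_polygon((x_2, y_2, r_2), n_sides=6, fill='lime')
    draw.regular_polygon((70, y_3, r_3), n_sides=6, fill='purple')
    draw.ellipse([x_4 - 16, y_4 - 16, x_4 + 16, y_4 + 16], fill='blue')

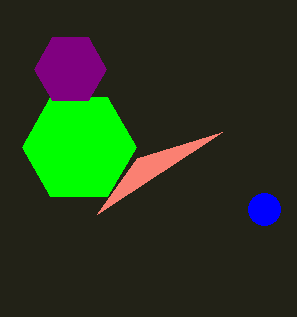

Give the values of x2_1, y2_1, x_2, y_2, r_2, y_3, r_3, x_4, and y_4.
x2_1 = 97, y2_1 = 214, x_2 = 79, y_2 = 147, r_2 = 57, y_3 = 69, r_3 = 36, x_4 = 264, y_4 = 209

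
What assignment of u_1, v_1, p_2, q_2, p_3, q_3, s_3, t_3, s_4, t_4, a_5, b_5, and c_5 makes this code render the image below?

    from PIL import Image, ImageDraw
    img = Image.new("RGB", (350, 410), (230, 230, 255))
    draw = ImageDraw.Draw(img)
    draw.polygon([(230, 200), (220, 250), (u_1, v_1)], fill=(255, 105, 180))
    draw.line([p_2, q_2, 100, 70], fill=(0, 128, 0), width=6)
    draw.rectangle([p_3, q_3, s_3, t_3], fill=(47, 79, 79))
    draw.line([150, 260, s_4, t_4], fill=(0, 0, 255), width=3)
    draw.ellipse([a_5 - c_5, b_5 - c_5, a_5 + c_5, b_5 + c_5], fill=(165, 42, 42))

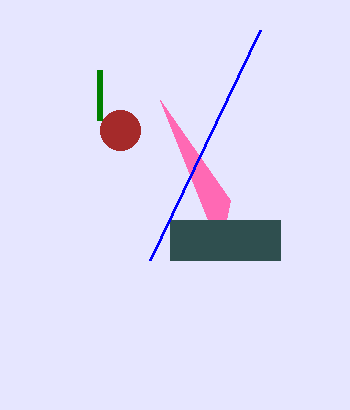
u_1 = 160; v_1 = 100; p_2 = 100; q_2 = 120; p_3 = 170; q_3 = 220; s_3 = 280; t_3 = 260; s_4 = 260; t_4 = 30; a_5 = 120; b_5 = 130; c_5 = 20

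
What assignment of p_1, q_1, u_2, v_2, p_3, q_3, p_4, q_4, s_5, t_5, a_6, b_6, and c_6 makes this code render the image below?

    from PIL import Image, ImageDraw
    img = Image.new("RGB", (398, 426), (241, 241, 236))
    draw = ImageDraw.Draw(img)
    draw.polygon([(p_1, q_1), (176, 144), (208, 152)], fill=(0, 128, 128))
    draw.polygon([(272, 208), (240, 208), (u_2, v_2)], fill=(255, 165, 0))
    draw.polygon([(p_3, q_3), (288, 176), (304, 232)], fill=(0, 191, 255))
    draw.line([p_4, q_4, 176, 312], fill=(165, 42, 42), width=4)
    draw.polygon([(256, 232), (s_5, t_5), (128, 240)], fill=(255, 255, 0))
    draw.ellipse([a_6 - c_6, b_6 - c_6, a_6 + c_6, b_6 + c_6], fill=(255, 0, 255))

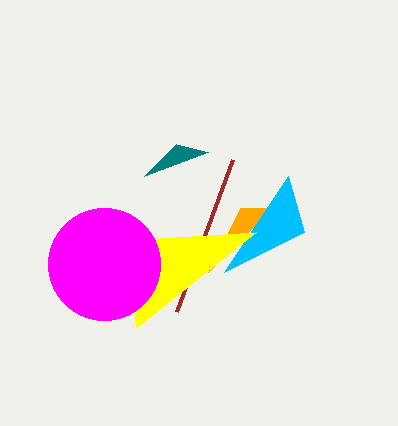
p_1 = 144; q_1 = 176; u_2 = 208; v_2 = 272; p_3 = 224; q_3 = 272; p_4 = 232; q_4 = 160; s_5 = 136; t_5 = 328; a_6 = 104; b_6 = 264; c_6 = 56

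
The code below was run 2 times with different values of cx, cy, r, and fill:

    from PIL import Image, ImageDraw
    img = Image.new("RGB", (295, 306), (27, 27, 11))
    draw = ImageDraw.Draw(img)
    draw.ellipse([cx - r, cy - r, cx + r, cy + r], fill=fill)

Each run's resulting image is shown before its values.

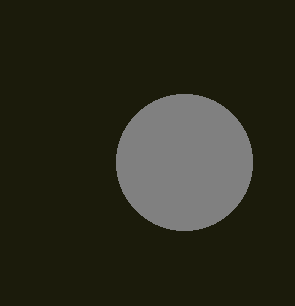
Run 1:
cx = 184, cy = 162, r = 68, fill = 'gray'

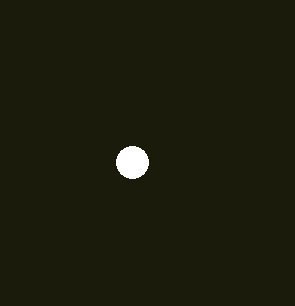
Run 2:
cx = 132, cy = 162, r = 16, fill = 'white'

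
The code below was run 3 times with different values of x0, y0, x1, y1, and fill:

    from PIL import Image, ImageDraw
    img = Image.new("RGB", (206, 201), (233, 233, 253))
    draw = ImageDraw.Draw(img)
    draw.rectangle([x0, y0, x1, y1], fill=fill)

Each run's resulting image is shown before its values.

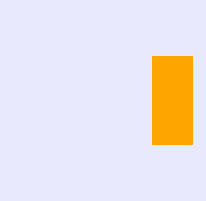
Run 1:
x0 = 152, y0 = 56, x1 = 192, y1 = 144, fill = 'orange'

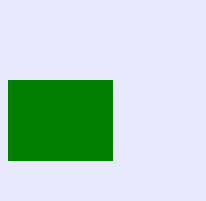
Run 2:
x0 = 8, y0 = 80, x1 = 112, y1 = 160, fill = 'green'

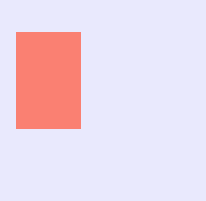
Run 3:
x0 = 16
y0 = 32
x1 = 80
y1 = 128
fill = 'salmon'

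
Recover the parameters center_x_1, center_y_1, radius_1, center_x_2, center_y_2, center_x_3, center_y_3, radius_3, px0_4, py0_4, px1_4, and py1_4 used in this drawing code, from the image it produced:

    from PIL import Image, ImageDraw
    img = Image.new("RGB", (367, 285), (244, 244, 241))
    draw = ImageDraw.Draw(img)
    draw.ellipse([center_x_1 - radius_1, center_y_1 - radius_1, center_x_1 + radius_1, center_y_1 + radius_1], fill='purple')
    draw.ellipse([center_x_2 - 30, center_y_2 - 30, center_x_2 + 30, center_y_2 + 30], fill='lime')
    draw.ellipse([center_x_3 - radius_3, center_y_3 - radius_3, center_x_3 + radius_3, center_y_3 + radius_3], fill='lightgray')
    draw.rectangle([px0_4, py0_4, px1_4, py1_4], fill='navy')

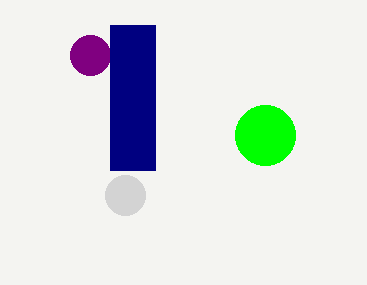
center_x_1 = 90; center_y_1 = 55; radius_1 = 20; center_x_2 = 265; center_y_2 = 135; center_x_3 = 125; center_y_3 = 195; radius_3 = 20; px0_4 = 110; py0_4 = 25; px1_4 = 155; py1_4 = 170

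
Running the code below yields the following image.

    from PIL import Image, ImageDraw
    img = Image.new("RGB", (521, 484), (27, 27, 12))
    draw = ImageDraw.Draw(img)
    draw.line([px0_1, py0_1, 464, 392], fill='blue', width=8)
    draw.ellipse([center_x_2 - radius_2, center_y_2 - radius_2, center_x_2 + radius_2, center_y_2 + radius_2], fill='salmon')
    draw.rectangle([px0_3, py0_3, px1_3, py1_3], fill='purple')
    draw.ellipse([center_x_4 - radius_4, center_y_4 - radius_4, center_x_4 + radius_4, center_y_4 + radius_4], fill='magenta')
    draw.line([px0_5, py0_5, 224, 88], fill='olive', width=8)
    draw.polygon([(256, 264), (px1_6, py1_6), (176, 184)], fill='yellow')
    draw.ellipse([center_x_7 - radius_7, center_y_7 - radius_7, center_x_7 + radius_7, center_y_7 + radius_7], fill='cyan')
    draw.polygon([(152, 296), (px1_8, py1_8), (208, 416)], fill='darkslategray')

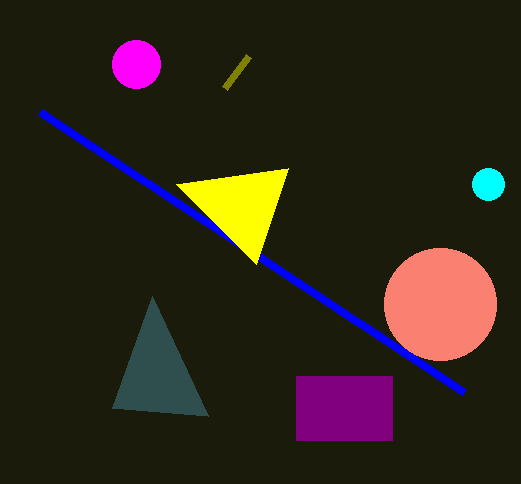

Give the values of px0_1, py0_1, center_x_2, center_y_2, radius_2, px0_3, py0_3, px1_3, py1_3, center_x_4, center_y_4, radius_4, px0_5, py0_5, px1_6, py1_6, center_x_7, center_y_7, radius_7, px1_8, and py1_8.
px0_1 = 40; py0_1 = 112; center_x_2 = 440; center_y_2 = 304; radius_2 = 56; px0_3 = 296; py0_3 = 376; px1_3 = 392; py1_3 = 440; center_x_4 = 136; center_y_4 = 64; radius_4 = 24; px0_5 = 248; py0_5 = 56; px1_6 = 288; py1_6 = 168; center_x_7 = 488; center_y_7 = 184; radius_7 = 16; px1_8 = 112; py1_8 = 408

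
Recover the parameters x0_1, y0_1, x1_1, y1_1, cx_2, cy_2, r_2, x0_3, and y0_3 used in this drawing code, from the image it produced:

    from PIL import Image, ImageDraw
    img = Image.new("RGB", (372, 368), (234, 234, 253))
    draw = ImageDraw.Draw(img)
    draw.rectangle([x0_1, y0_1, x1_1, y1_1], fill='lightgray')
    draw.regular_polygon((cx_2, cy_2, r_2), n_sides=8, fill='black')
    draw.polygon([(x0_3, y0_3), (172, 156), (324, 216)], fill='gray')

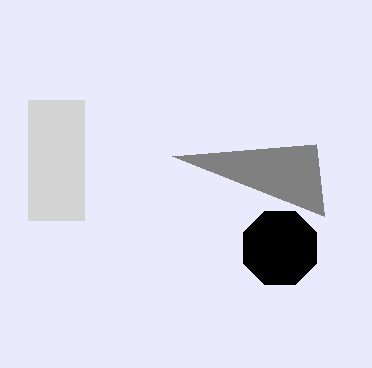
x0_1 = 28, y0_1 = 100, x1_1 = 84, y1_1 = 220, cx_2 = 280, cy_2 = 248, r_2 = 40, x0_3 = 316, y0_3 = 144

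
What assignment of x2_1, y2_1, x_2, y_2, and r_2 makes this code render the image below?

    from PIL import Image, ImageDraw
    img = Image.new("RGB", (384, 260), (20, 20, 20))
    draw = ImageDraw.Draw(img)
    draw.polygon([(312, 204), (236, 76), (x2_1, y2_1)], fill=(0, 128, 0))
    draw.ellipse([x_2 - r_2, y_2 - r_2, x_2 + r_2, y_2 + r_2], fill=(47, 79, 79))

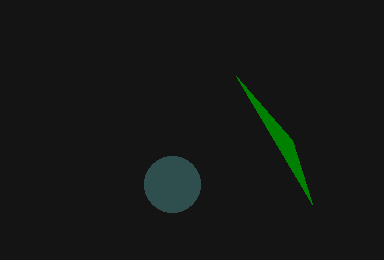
x2_1 = 292
y2_1 = 140
x_2 = 172
y_2 = 184
r_2 = 28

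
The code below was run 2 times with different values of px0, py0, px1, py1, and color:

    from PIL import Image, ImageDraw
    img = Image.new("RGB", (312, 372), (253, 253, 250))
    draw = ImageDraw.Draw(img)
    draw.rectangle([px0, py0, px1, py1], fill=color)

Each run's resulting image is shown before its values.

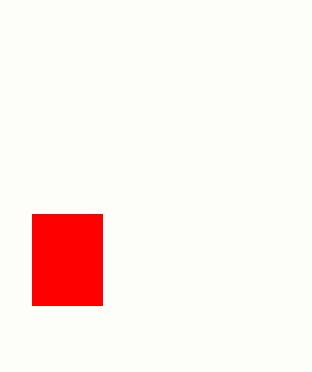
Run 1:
px0 = 32, py0 = 214, px1 = 102, py1 = 305, color = 'red'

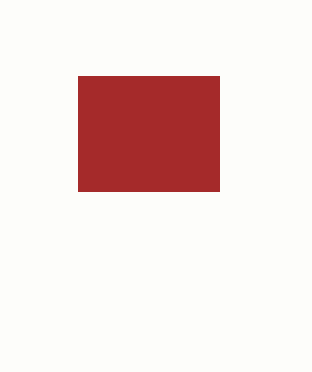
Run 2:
px0 = 78
py0 = 76
px1 = 219
py1 = 191
color = 'brown'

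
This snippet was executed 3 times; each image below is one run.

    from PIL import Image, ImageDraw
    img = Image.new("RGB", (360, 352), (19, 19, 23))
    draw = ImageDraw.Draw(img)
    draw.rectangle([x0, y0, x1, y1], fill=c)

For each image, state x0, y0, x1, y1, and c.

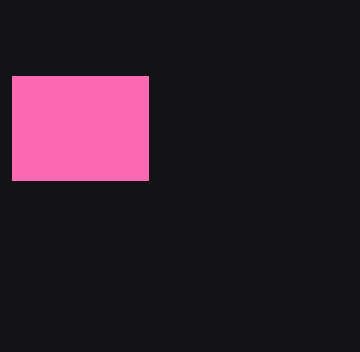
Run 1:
x0 = 12
y0 = 76
x1 = 148
y1 = 180
c = 'hotpink'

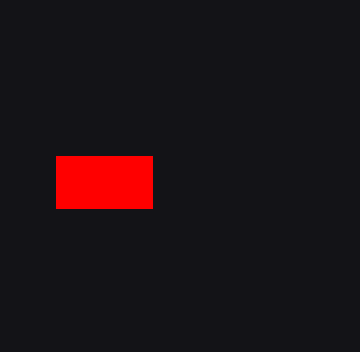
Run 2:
x0 = 56; y0 = 156; x1 = 152; y1 = 208; c = 'red'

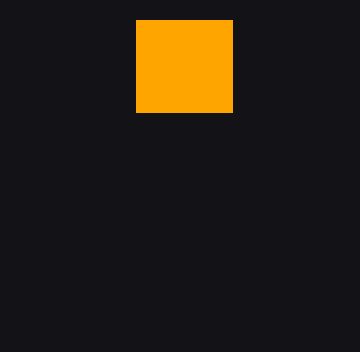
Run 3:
x0 = 136
y0 = 20
x1 = 232
y1 = 112
c = 'orange'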